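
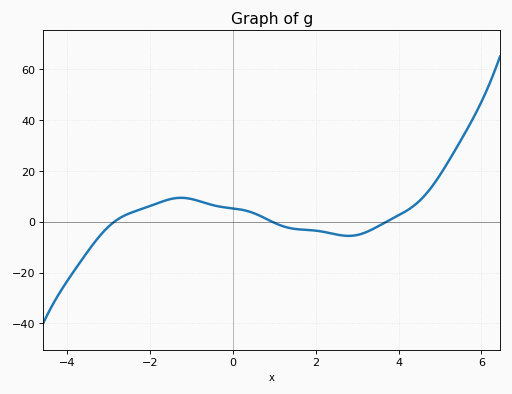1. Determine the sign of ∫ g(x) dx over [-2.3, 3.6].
positive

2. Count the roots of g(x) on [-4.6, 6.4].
3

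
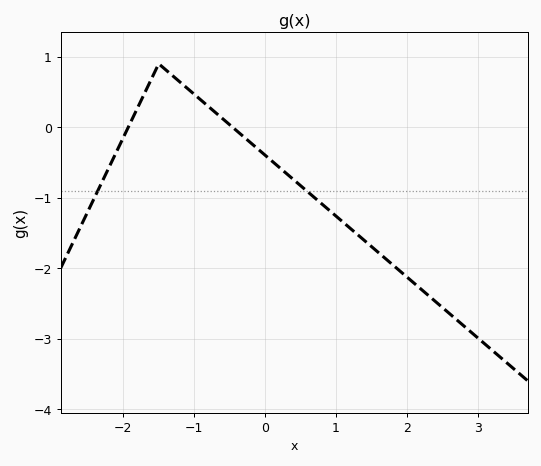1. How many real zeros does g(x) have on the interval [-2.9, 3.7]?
2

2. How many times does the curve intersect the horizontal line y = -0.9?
2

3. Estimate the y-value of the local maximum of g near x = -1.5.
0.899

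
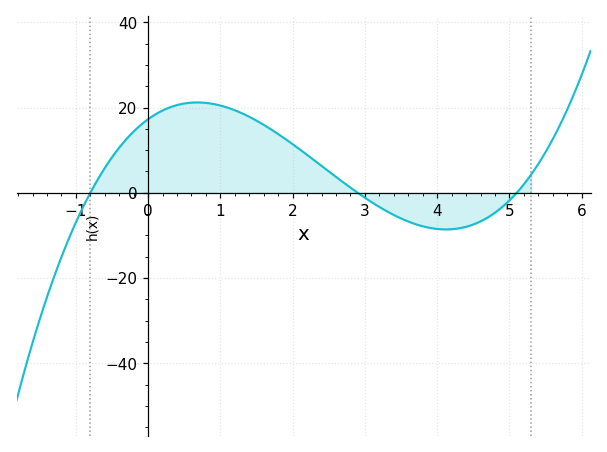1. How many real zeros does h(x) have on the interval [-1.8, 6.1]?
3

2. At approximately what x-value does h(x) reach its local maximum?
0.681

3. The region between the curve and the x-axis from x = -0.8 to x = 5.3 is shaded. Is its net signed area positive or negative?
positive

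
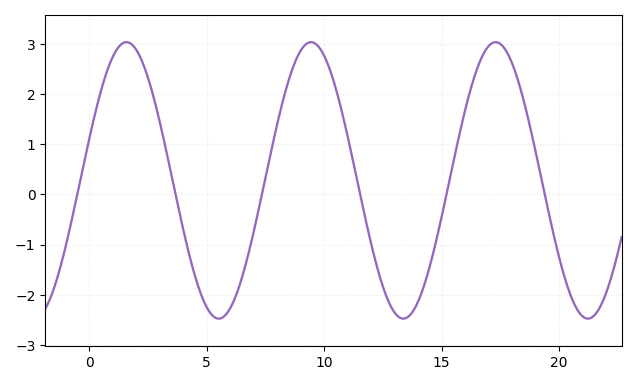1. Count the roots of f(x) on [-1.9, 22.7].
6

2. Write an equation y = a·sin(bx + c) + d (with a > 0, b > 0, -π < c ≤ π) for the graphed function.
y = 2.76sin(0.8x + 0.3) + 0.28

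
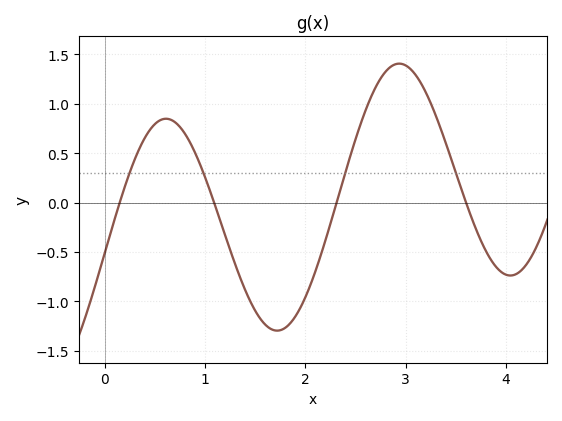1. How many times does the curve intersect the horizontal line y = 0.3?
4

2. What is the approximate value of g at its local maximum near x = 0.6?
0.85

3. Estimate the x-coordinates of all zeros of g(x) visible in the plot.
0.1, 1.1, 2.3, 3.6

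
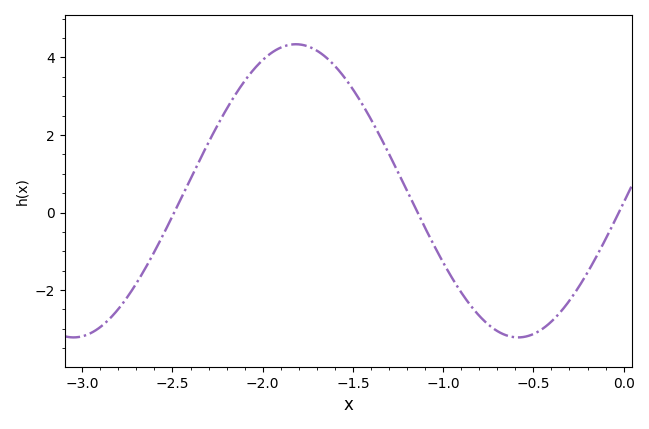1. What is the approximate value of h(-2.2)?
2.6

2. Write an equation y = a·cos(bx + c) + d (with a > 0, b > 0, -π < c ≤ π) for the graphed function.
y = 3.78cos(2.5x - 1.7) + 0.56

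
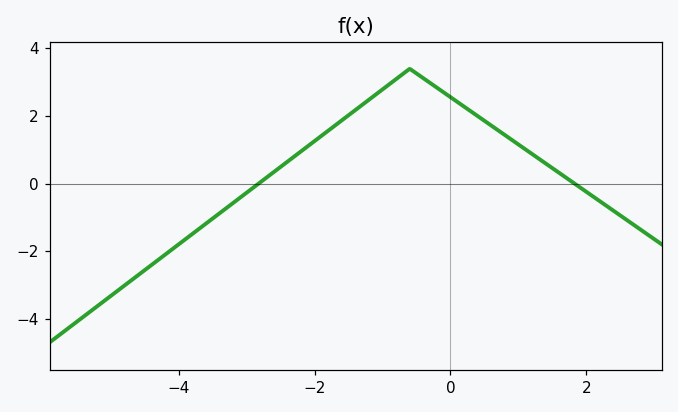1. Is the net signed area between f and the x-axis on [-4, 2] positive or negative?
positive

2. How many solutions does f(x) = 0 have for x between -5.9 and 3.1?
2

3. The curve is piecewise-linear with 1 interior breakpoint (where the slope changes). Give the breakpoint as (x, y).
(-0.6, 3.4)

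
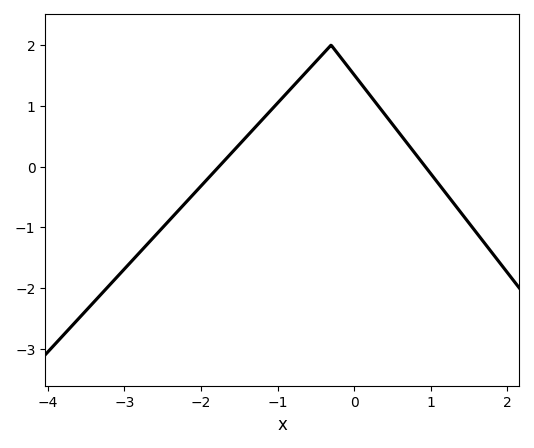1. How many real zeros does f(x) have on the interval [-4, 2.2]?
2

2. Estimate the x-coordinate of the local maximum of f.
-0.3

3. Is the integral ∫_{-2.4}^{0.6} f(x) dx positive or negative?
positive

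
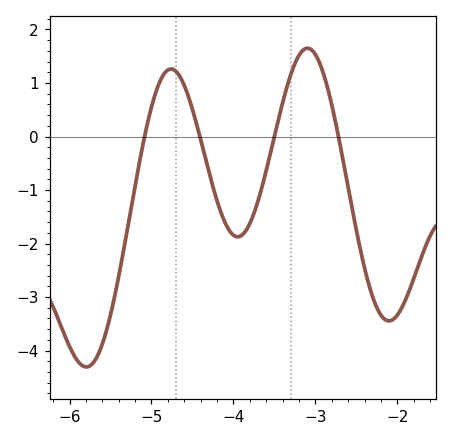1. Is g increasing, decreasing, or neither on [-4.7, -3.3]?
neither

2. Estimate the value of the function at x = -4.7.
1.22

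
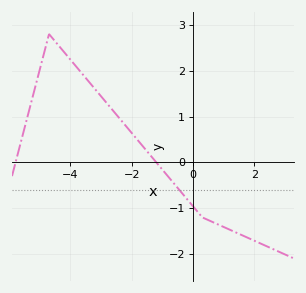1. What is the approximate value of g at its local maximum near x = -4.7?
2.8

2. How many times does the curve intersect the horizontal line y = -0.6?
1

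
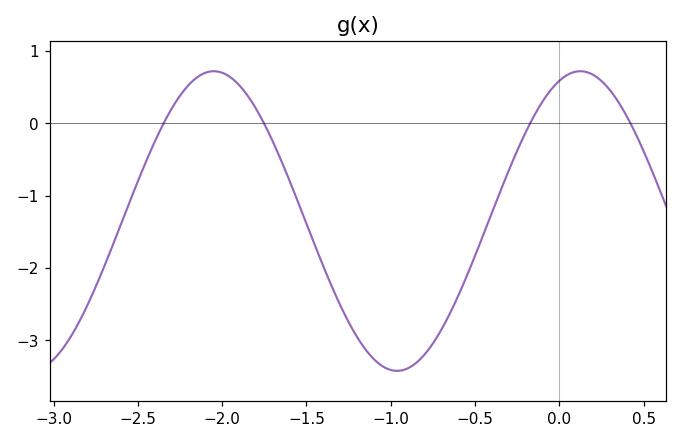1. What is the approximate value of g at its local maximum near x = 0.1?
0.72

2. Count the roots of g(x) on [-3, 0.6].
4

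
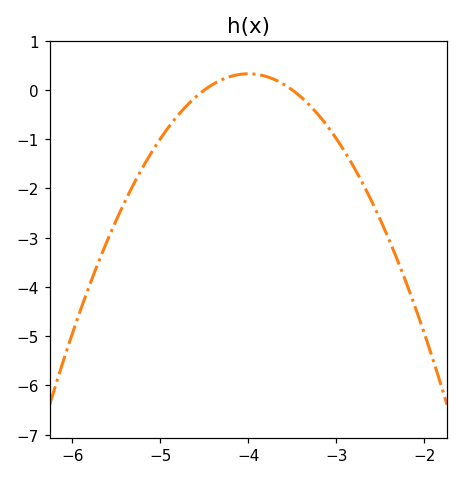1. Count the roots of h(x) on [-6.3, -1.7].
2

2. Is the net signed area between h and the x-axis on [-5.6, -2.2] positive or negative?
negative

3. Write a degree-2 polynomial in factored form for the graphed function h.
y = -1.32(x + 4.5)(x + 3.5)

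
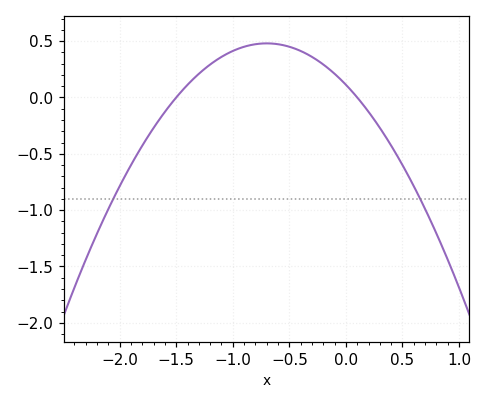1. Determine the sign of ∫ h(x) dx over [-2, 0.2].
positive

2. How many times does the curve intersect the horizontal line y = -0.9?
2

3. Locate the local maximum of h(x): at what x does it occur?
-0.7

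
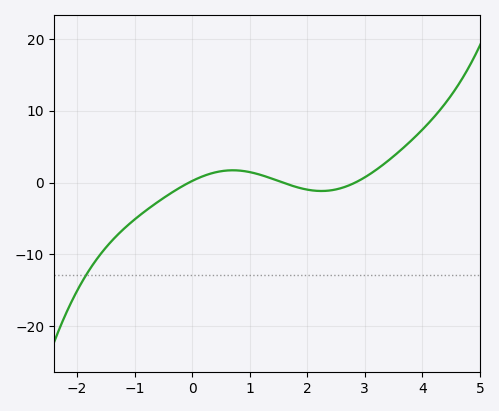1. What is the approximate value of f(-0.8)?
-4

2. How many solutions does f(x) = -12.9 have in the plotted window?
1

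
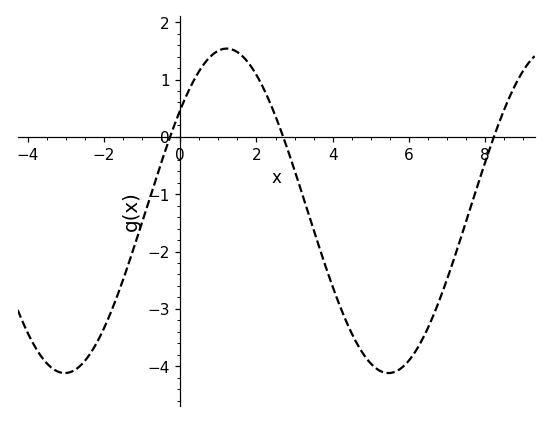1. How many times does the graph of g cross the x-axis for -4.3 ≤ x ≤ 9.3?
3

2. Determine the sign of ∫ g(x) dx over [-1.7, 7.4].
negative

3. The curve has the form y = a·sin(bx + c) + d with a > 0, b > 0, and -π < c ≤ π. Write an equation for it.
y = 2.83sin(0.74x + 0.67) - 1.29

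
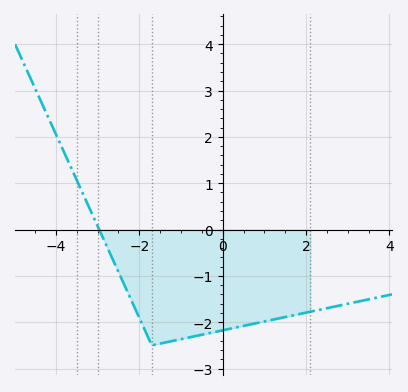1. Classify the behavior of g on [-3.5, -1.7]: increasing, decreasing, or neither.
decreasing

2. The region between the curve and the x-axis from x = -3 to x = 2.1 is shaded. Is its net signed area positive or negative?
negative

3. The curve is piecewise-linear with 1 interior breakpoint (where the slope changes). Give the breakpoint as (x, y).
(-1.7, -2.5)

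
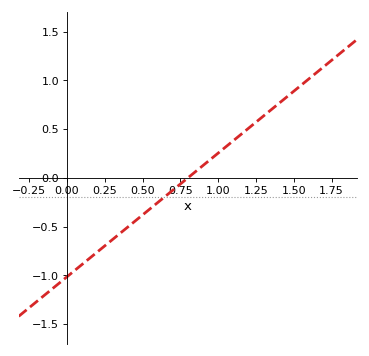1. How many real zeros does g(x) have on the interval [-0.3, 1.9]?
1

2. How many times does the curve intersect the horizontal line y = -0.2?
1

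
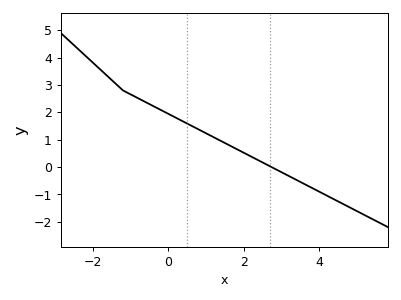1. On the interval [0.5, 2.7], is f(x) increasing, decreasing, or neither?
decreasing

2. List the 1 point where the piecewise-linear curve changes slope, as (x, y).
(-1.2, 2.8)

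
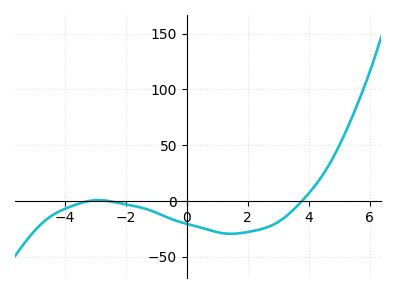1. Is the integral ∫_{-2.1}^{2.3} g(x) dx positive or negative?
negative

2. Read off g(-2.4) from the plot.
-0.829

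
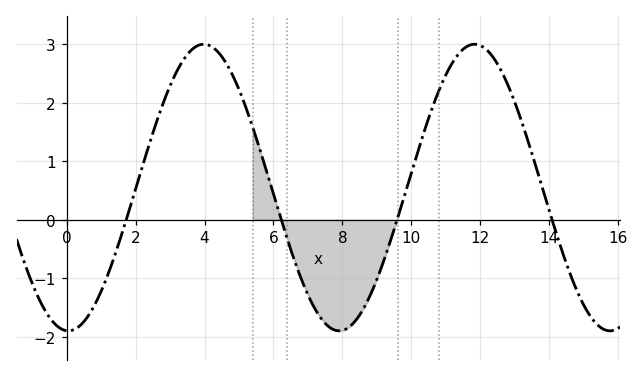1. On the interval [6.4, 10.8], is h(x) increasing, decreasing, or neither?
neither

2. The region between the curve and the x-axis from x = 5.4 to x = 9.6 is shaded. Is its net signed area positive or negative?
negative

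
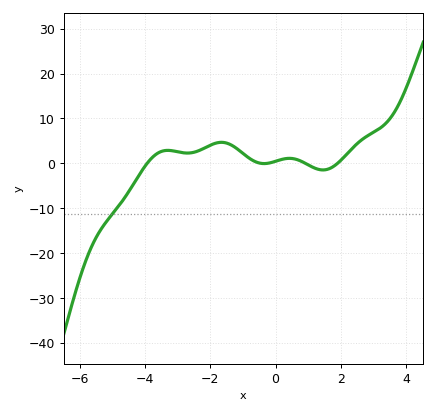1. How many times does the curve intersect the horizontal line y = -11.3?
1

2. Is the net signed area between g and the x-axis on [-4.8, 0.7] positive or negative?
positive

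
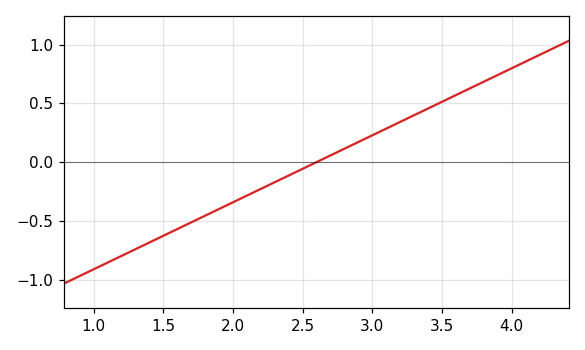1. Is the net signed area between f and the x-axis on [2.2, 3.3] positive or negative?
positive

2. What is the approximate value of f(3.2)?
0.342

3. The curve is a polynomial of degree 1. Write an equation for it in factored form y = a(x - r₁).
y = 0.57(x - 2.6)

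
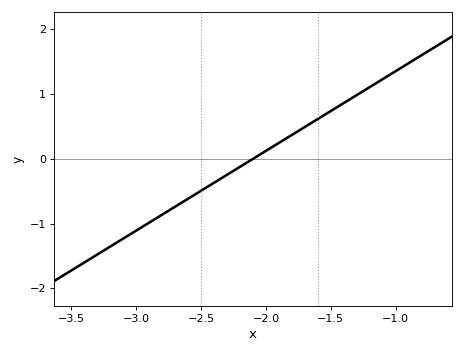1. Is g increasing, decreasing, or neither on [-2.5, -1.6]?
increasing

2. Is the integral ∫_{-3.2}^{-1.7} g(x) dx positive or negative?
negative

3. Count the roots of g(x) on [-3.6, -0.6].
1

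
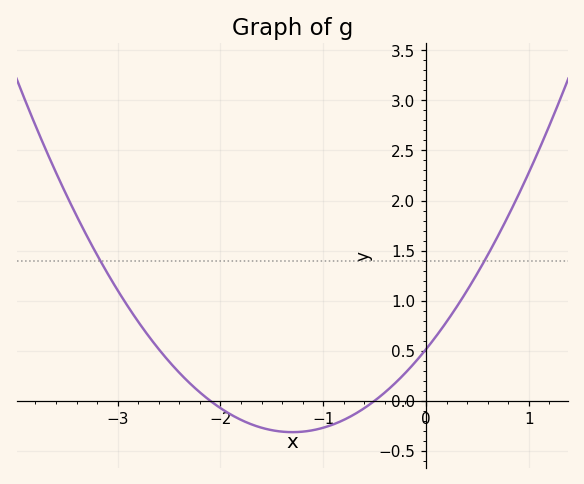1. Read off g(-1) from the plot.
-0.25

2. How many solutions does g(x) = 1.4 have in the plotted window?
2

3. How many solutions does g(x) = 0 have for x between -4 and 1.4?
2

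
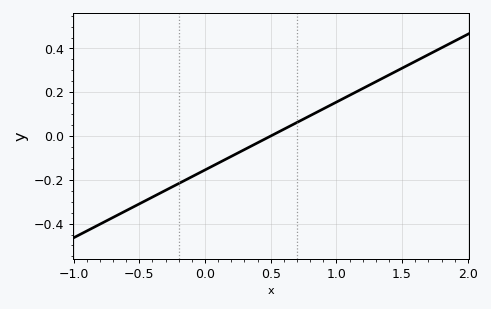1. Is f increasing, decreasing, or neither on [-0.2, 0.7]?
increasing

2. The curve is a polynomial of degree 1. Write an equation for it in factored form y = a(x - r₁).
y = 0.31(x - 0.5)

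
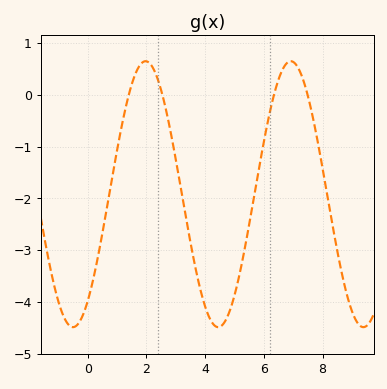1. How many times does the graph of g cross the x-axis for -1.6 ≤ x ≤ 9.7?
4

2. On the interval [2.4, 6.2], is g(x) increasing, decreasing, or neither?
neither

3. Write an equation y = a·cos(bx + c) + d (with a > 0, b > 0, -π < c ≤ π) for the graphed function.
y = 2.57cos(1.3x - 2.5) - 1.92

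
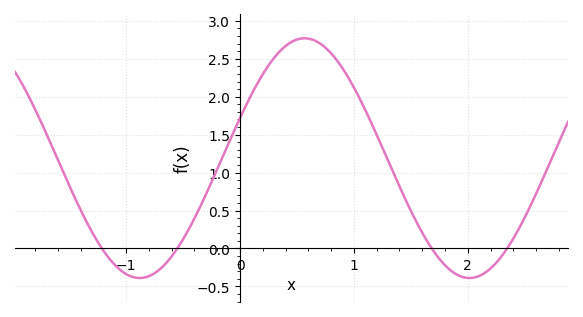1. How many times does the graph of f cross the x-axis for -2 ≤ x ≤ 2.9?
4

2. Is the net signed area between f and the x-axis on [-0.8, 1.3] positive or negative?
positive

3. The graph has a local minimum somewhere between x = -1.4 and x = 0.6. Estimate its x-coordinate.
-0.9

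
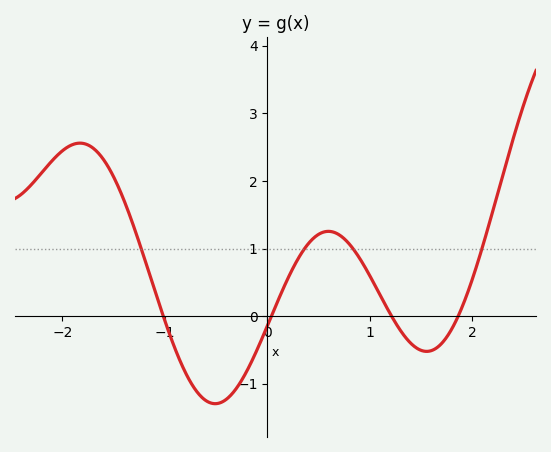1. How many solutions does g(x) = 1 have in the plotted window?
4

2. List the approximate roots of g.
-1, 0, 1.2, 1.9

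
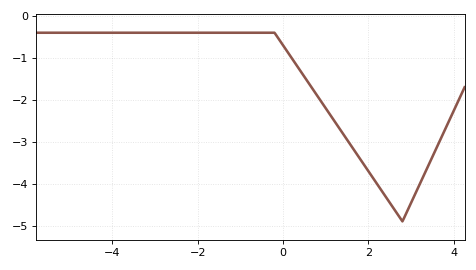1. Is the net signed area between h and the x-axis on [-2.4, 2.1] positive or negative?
negative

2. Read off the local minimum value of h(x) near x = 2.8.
-4.9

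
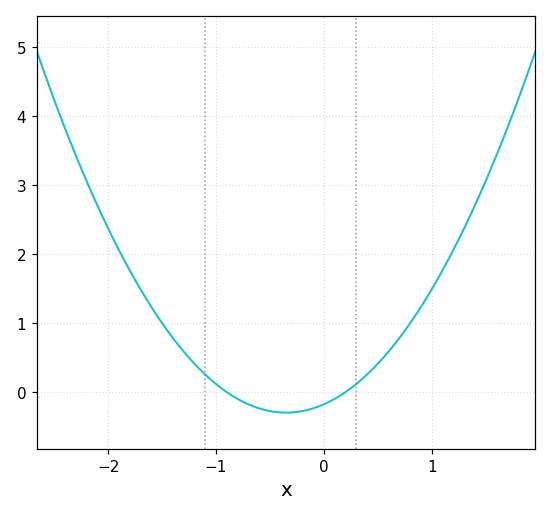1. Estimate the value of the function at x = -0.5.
-0.3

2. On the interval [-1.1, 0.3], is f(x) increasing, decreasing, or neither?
neither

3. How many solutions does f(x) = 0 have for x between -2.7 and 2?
2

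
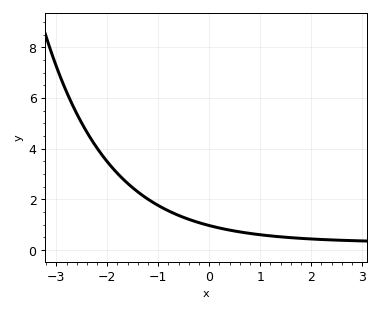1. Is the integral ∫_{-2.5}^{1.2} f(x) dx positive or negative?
positive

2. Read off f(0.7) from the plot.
0.6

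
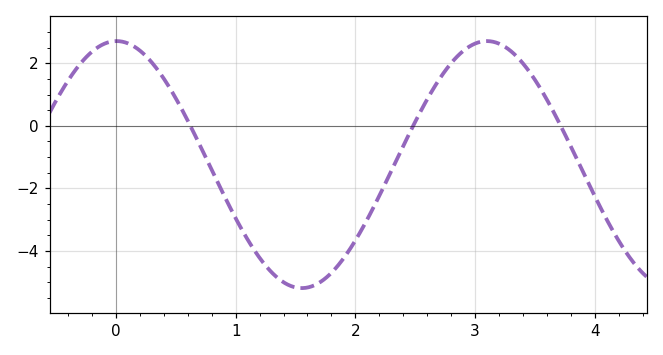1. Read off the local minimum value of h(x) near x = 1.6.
-5.2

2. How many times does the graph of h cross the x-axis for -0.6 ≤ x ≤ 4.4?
3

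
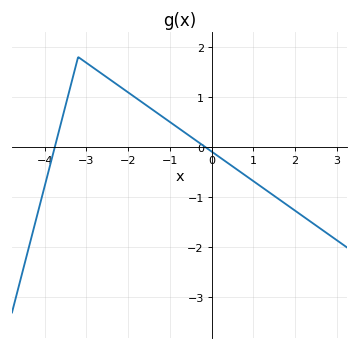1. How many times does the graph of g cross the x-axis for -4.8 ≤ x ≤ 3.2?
2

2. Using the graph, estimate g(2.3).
-1.4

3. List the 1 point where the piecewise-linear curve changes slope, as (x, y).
(-3.2, 1.8)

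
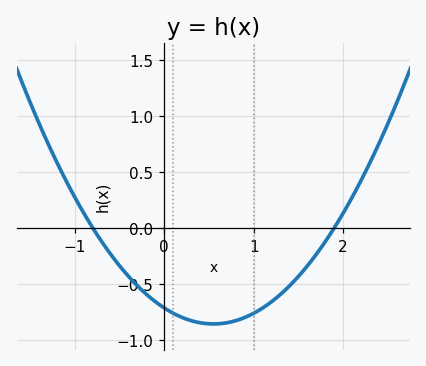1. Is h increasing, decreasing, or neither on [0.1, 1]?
neither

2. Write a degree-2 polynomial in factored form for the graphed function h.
y = 0.47(x + 0.8)(x - 1.9)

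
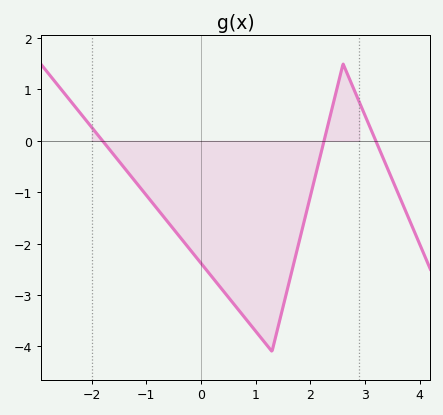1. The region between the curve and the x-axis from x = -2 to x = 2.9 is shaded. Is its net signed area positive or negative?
negative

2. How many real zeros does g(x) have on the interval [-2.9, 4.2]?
3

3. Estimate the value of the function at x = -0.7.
-1.5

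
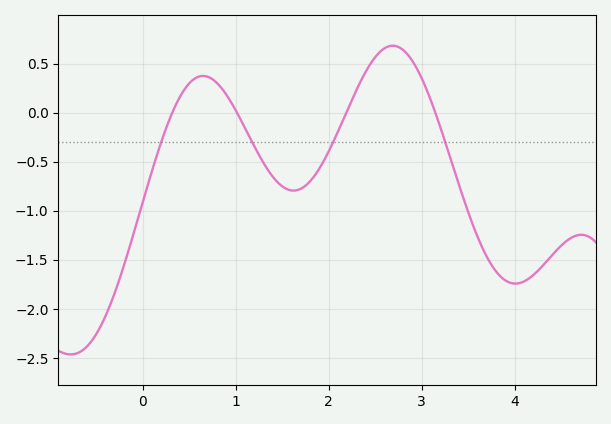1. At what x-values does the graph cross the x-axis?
0.32, 1.02, 2.19, 3.15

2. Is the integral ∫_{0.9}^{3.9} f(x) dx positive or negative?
negative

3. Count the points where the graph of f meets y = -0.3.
4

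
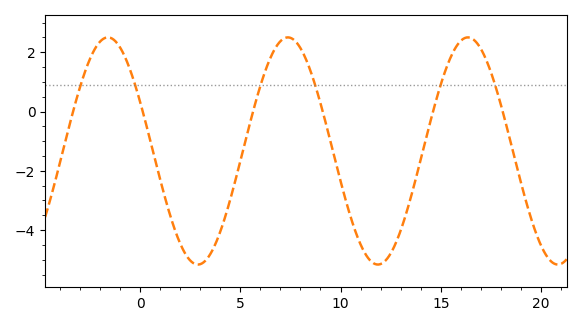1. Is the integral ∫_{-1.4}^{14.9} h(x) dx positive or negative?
negative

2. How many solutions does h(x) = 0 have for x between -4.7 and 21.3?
6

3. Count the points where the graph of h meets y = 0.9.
6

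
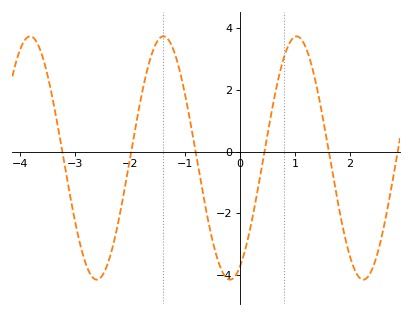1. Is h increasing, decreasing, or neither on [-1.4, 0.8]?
neither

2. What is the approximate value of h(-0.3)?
-3.98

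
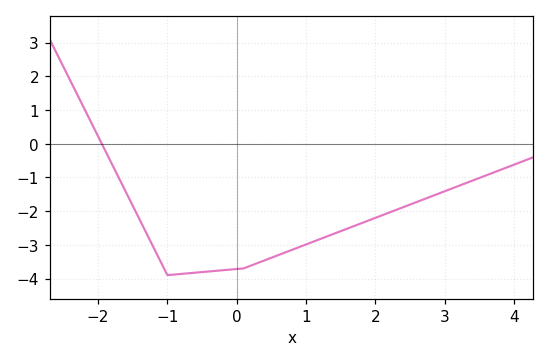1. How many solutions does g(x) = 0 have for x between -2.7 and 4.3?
1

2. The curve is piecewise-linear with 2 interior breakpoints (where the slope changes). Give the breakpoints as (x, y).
(-1, -3.9); (0.1, -3.7)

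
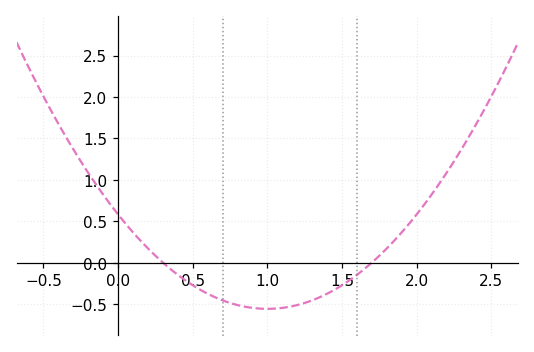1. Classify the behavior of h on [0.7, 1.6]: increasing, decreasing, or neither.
neither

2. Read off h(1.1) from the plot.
-0.55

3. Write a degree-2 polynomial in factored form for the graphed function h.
y = 1.14(x - 0.3)(x - 1.7)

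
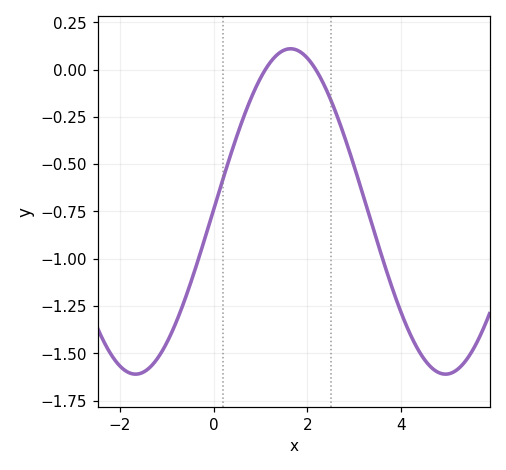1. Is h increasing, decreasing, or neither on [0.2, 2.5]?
neither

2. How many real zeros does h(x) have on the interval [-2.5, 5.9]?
2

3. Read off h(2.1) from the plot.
0.02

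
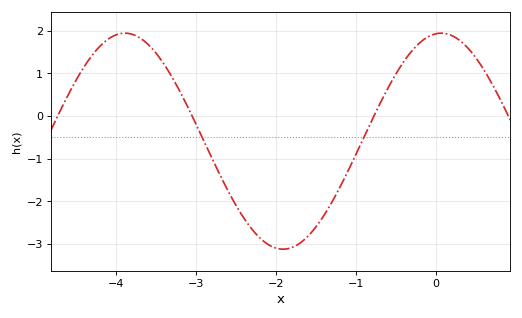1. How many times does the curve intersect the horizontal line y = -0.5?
2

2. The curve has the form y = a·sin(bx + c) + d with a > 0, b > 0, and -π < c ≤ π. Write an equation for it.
y = 2.53sin(1.59x + 1.47) - 0.59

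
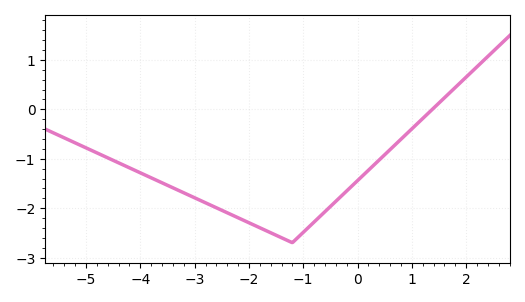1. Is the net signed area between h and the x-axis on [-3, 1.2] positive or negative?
negative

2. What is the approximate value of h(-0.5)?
-2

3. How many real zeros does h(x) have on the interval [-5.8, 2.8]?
1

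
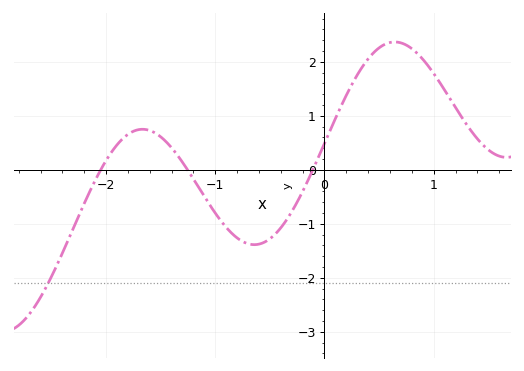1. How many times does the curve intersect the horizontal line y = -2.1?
1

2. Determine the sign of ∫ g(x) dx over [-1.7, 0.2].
negative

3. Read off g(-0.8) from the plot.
-1.3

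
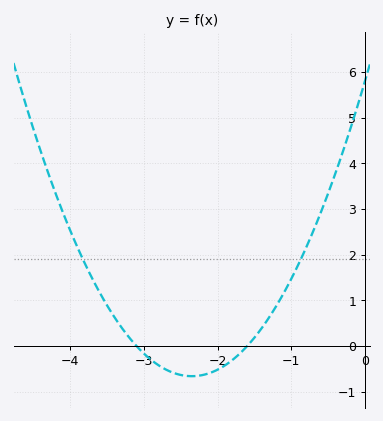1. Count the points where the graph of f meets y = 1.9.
2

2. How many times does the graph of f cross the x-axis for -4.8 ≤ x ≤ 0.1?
2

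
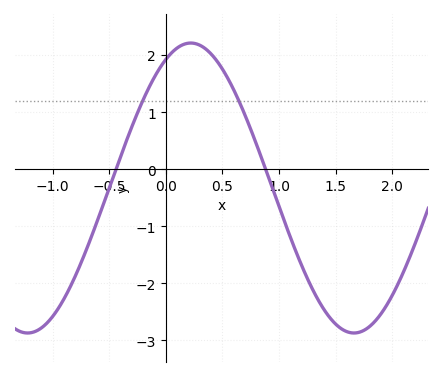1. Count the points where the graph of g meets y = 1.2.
2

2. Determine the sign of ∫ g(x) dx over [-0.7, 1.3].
positive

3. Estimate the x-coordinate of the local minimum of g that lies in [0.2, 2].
1.66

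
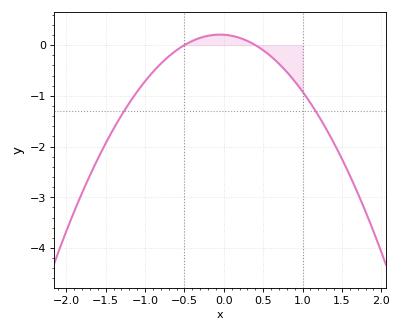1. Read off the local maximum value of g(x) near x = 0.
0.2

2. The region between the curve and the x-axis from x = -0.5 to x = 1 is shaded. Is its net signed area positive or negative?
negative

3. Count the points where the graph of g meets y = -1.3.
2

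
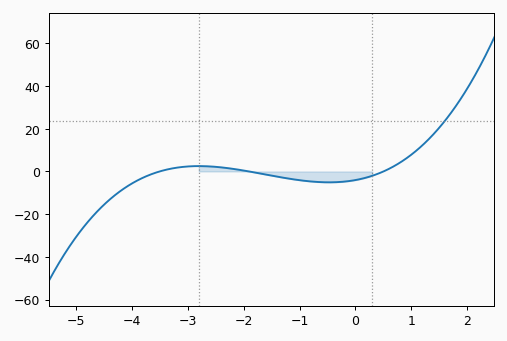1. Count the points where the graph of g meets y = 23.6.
1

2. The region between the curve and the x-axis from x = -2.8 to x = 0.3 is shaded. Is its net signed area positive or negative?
negative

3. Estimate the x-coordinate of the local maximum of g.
-2.79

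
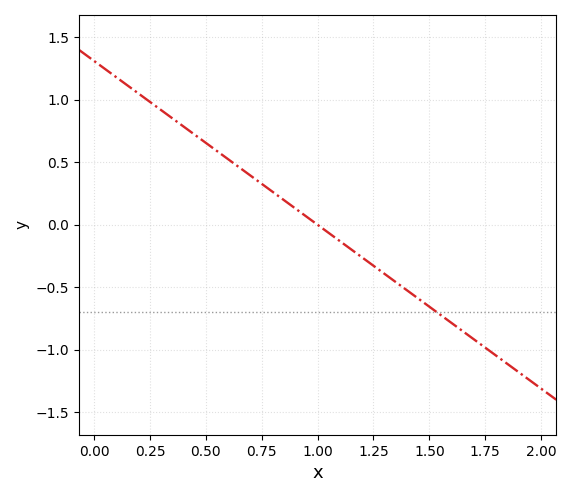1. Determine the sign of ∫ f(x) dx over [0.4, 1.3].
positive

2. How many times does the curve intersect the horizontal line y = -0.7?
1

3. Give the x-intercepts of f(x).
1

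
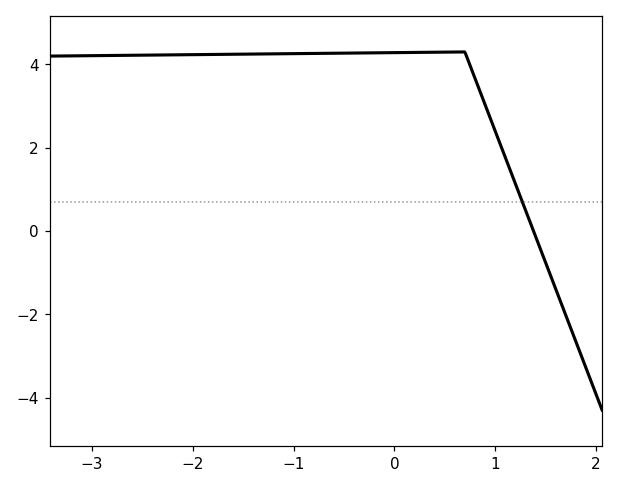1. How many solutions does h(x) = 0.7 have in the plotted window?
1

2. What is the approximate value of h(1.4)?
-0.2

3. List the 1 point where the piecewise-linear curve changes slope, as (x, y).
(0.7, 4.3)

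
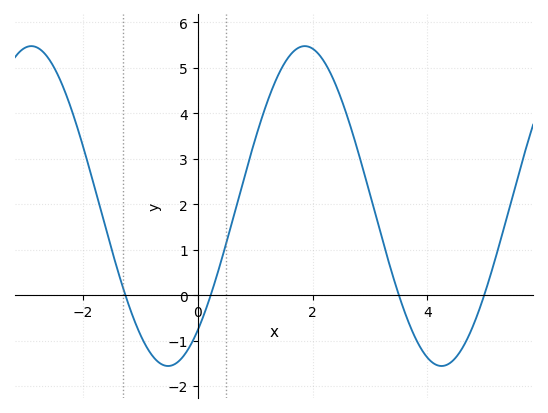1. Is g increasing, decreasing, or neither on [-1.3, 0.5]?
neither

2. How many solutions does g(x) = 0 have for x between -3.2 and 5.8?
4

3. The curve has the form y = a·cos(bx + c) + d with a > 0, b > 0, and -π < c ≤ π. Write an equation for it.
y = 3.52cos(1.32x - 2.46) + 1.96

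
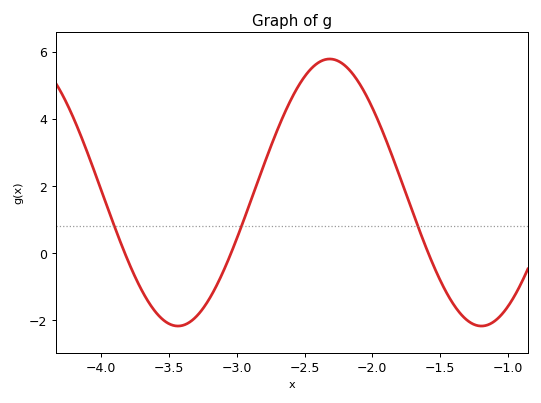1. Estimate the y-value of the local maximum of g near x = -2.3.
5.78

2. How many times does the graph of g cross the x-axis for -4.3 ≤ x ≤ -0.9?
3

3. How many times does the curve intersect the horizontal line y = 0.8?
3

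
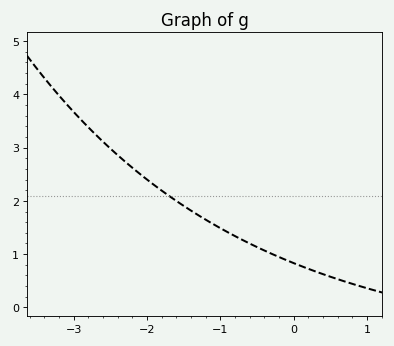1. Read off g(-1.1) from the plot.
1.6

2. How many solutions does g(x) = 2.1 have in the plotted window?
1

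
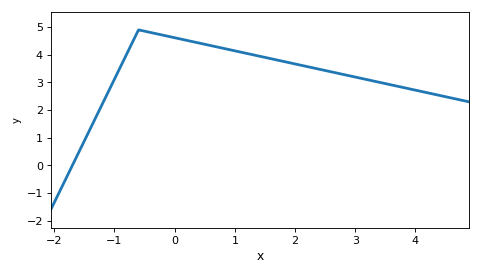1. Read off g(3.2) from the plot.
3.1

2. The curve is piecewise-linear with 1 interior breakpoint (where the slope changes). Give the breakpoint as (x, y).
(-0.6, 4.9)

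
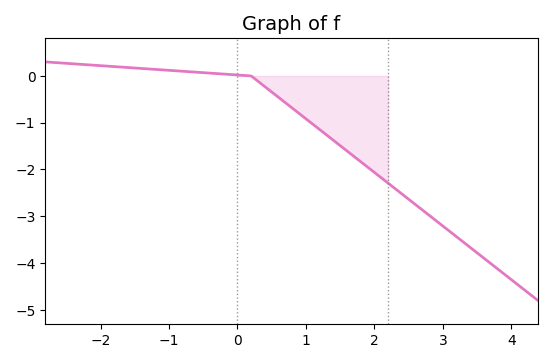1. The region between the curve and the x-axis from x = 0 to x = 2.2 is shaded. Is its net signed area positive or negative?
negative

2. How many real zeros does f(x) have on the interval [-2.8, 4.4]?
1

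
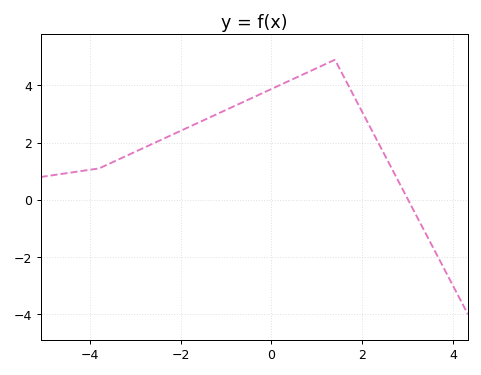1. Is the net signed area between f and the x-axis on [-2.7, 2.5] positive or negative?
positive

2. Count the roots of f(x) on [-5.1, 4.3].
1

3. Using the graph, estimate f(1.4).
4.8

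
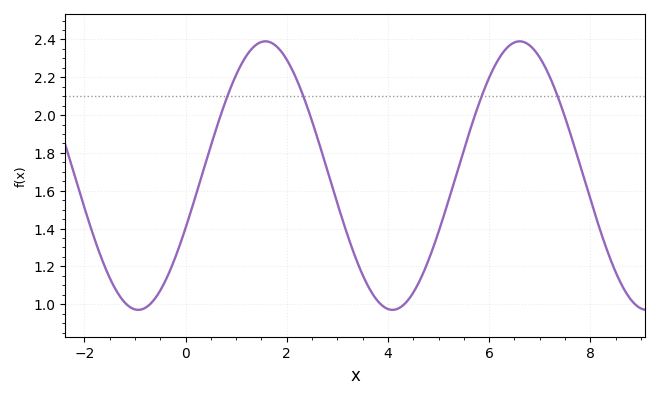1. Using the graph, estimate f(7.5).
1.98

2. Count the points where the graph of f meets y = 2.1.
4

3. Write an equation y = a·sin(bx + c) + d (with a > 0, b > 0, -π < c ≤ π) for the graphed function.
y = 0.71sin(1.2x - 0.4) + 1.68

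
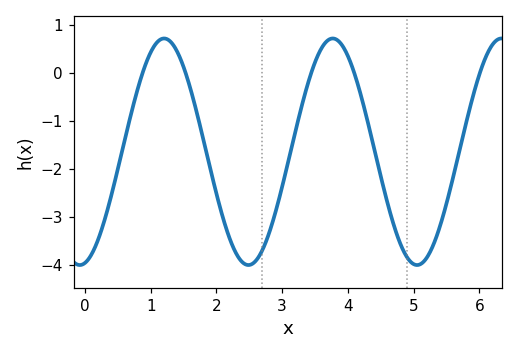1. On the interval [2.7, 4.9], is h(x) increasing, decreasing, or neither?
neither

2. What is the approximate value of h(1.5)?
0.119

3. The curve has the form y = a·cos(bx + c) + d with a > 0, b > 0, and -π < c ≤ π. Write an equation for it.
y = 2.36cos(2.45x - 2.95) - 1.65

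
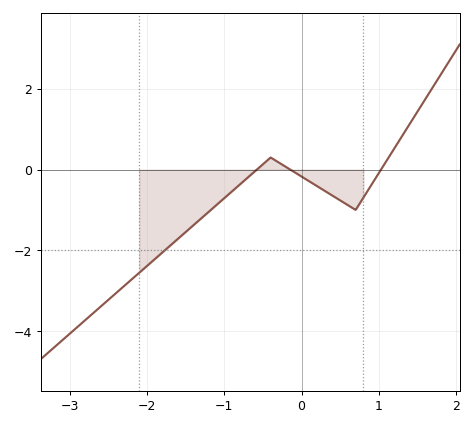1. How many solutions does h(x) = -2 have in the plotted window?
1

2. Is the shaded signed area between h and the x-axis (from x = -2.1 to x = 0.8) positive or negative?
negative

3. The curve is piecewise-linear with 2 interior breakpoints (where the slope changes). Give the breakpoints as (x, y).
(-0.4, 0.3); (0.7, -1)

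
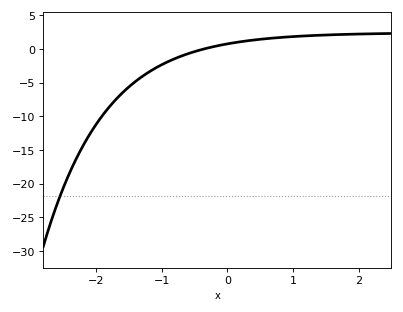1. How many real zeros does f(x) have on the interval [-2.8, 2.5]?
1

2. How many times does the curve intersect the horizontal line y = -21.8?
1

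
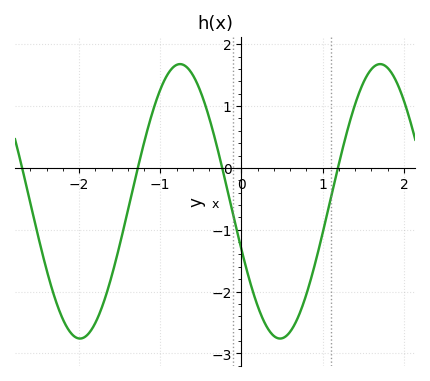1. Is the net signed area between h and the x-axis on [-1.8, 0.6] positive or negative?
negative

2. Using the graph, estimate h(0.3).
-2.5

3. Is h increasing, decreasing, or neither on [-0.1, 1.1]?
neither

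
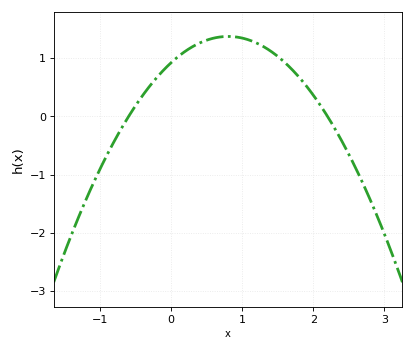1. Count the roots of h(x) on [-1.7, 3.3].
2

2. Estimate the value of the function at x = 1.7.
0.8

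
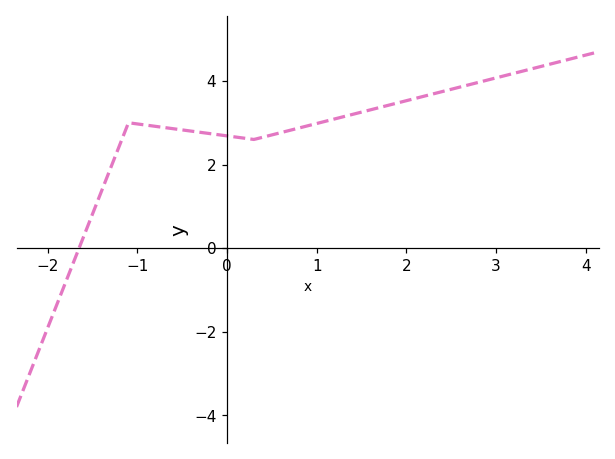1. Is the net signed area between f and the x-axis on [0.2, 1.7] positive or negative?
positive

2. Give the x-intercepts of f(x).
-1.7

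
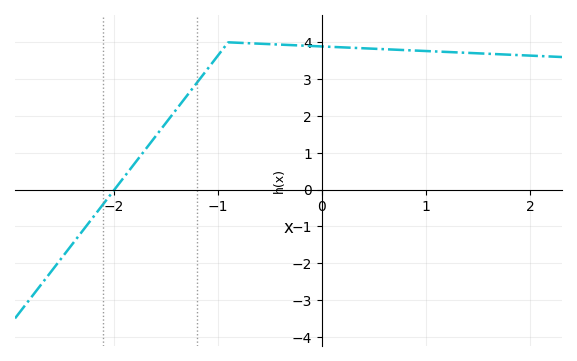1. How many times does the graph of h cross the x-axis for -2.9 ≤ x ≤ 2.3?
1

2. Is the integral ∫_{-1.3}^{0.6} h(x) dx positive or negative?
positive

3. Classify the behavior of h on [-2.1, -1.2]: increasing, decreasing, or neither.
increasing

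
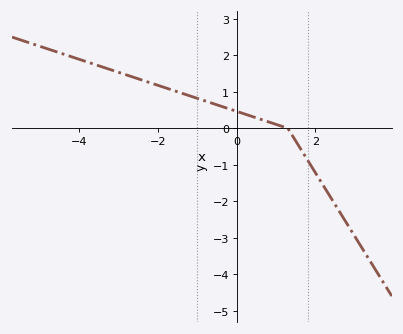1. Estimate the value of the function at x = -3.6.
1.7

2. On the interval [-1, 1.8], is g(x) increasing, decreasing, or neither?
decreasing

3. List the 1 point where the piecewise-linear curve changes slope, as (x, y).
(1.3, 0)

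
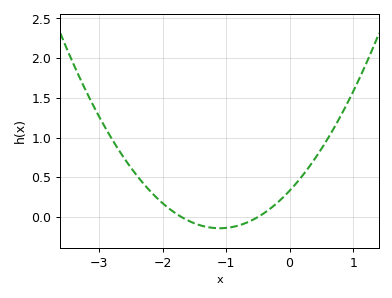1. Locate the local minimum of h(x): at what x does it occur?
-1.1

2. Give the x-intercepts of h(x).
-1.7, -0.5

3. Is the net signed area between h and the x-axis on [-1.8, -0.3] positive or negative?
negative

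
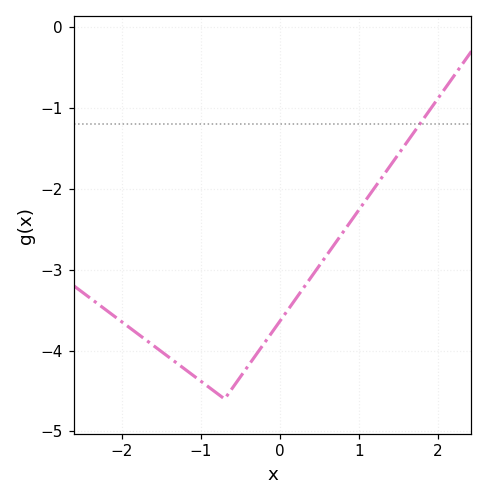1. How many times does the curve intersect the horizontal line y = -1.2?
1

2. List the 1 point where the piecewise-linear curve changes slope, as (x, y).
(-0.7, -4.6)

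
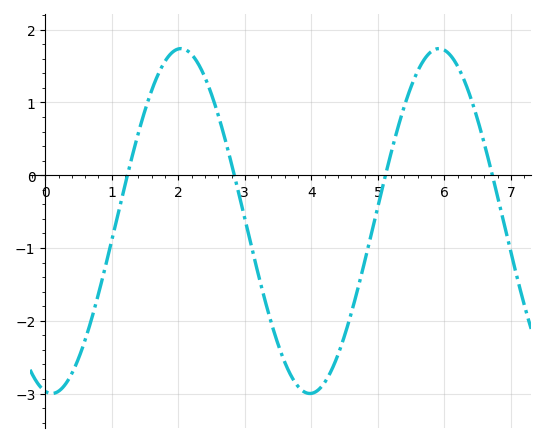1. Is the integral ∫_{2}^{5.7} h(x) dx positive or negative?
negative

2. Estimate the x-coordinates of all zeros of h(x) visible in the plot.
1.24, 2.84, 5.11, 6.72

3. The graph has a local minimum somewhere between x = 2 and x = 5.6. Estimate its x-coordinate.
3.98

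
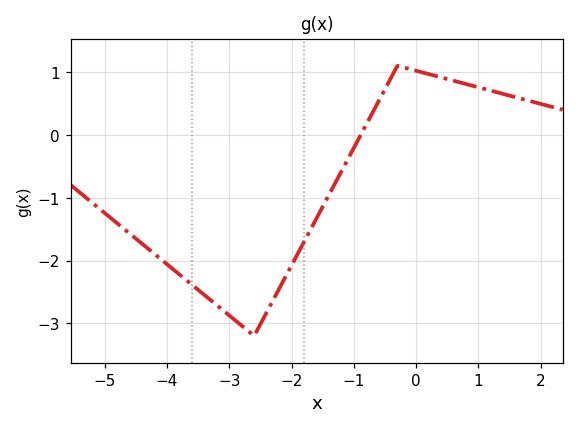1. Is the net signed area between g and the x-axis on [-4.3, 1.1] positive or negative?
negative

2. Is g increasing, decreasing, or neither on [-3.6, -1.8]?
neither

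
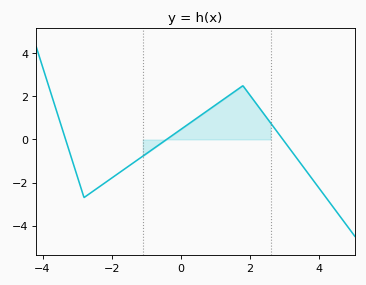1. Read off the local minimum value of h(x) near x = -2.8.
-2.6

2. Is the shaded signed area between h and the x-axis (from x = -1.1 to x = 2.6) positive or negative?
positive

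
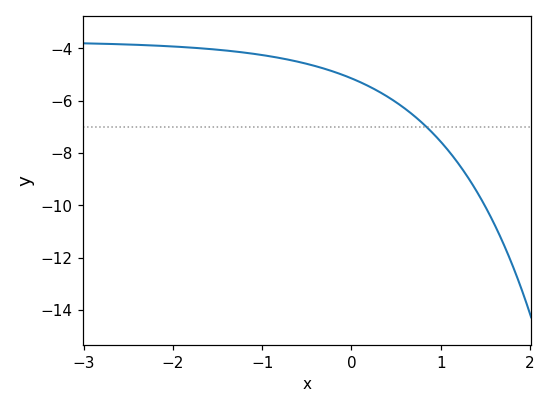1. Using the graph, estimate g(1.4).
-9.46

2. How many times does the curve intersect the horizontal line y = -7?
1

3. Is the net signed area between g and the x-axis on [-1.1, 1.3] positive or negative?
negative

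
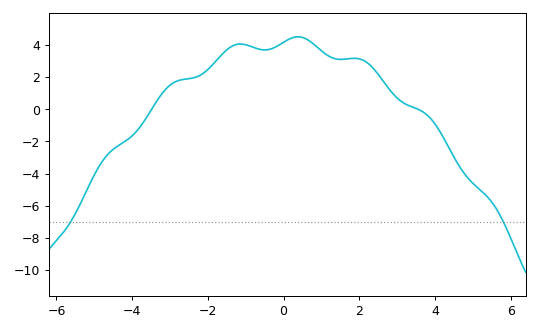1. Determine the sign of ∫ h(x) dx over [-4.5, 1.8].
positive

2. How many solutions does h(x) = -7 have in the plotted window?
2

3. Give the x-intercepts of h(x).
-3.49, 3.56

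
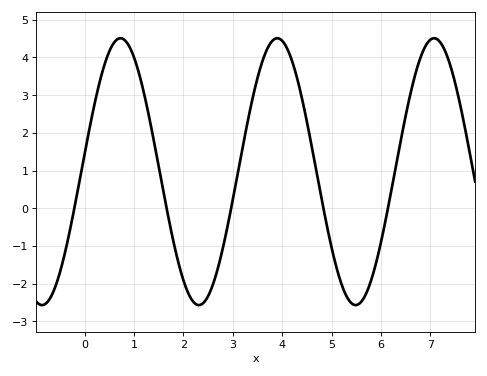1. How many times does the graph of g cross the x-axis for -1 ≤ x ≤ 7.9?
5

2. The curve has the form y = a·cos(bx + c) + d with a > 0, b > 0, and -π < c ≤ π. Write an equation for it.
y = 3.54cos(2x - 1.4) + 0.97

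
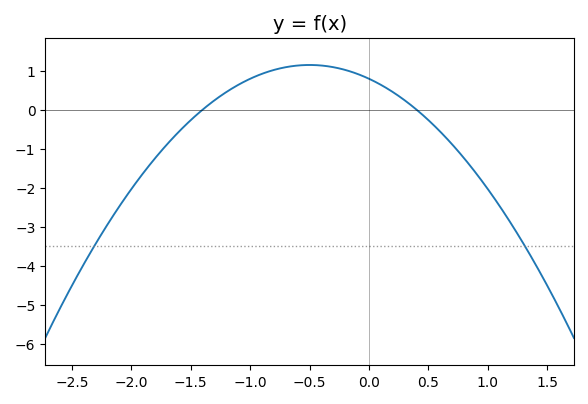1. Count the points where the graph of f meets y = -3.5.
2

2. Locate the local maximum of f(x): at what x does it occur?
-0.5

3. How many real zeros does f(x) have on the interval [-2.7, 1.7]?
2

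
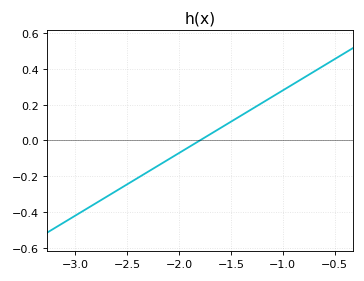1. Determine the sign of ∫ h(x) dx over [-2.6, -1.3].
negative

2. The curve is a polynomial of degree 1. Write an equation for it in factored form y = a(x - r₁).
y = 0.35(x + 1.8)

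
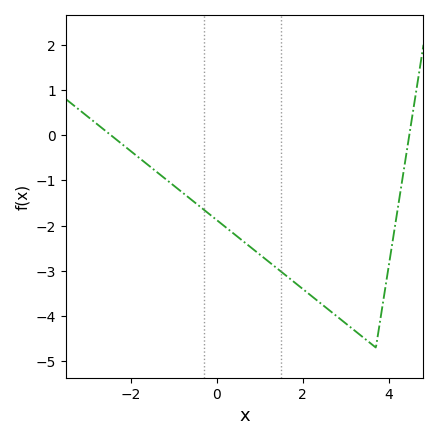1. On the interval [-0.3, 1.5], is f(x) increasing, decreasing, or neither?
decreasing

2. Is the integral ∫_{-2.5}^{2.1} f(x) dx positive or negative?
negative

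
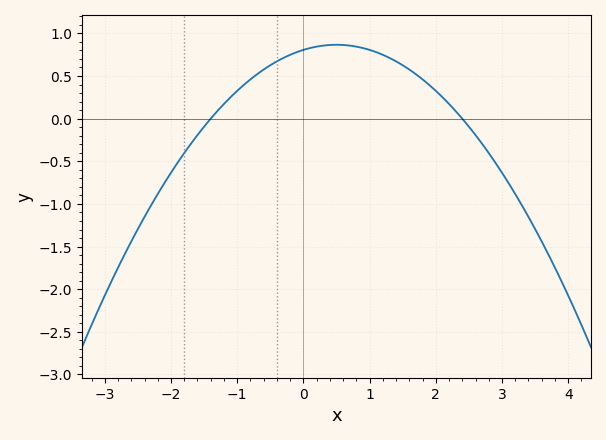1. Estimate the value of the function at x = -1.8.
-0.4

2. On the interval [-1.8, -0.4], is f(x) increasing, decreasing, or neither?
increasing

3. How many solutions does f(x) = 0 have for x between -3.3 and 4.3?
2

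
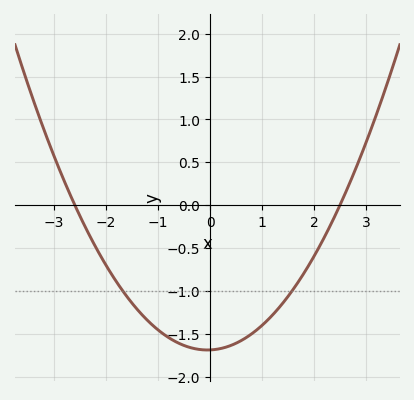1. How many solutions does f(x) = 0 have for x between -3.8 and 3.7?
2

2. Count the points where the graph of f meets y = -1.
2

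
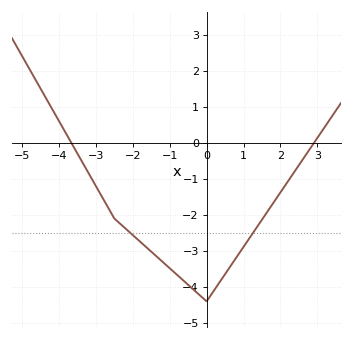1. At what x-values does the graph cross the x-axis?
-3.66, 2.91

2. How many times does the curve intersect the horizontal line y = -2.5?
2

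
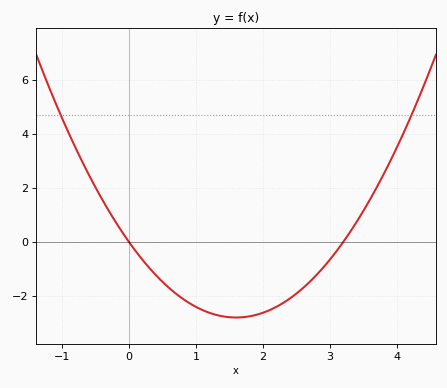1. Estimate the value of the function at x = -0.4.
1.57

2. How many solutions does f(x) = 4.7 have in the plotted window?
2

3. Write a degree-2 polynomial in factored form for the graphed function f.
y = 1.09(x - 0)(x - 3.2)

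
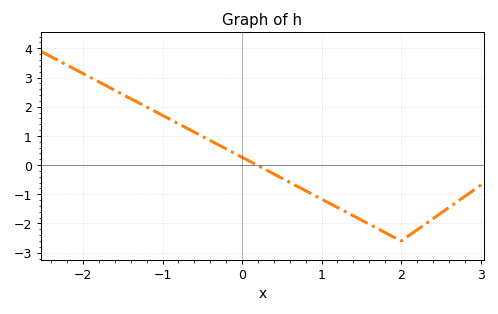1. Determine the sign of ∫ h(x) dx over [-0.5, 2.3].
negative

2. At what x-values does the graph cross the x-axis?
0.187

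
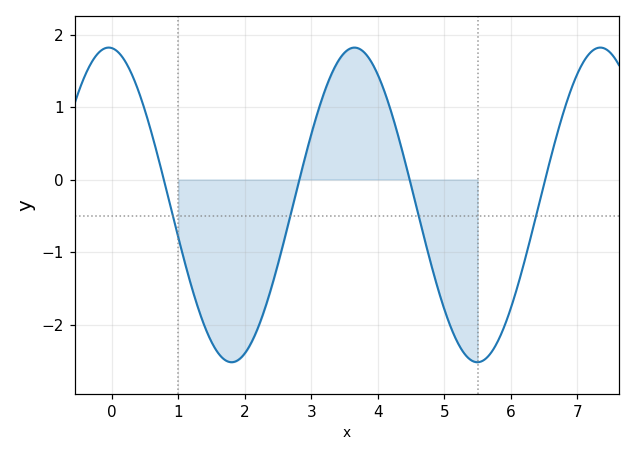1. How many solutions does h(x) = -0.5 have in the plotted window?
4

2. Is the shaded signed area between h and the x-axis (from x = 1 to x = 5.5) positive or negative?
negative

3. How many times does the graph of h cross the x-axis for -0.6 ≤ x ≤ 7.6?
4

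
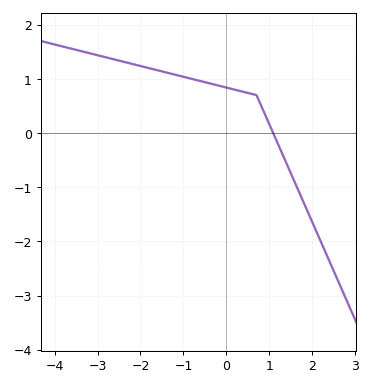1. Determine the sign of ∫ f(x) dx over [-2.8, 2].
positive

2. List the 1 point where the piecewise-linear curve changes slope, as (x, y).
(0.7, 0.7)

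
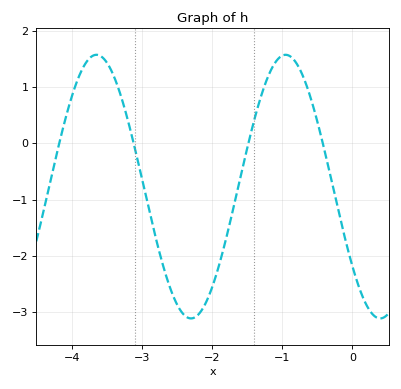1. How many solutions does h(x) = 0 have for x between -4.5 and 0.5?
4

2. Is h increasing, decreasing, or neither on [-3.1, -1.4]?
neither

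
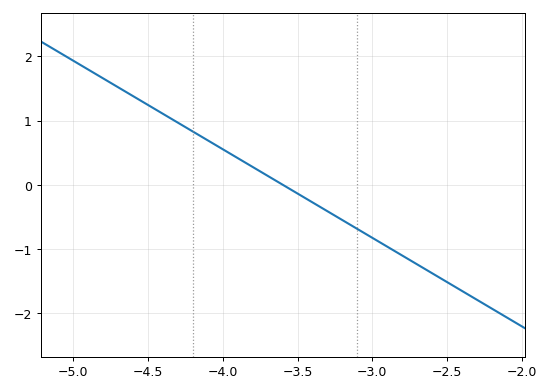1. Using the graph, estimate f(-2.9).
-1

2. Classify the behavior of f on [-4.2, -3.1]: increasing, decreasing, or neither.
decreasing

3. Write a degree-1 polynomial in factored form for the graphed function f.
y = -1.38(x + 3.6)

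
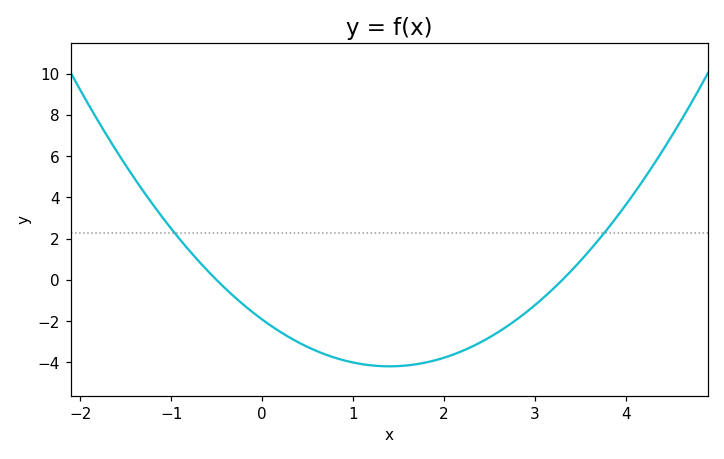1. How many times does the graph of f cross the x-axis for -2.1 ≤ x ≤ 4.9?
2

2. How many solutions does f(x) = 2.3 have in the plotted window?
2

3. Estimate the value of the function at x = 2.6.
-2.6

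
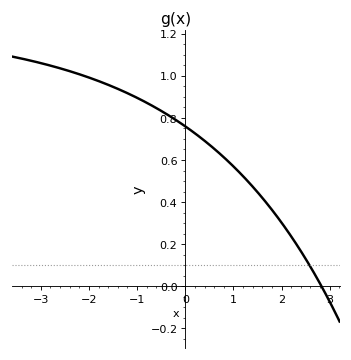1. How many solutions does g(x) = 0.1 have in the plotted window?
1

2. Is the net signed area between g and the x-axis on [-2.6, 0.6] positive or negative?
positive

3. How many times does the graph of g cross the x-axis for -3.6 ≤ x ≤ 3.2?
1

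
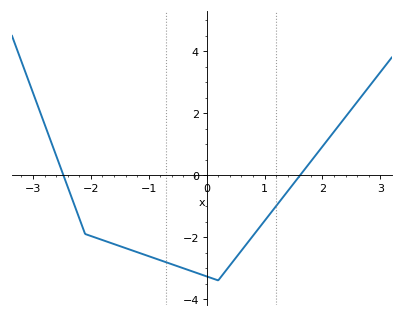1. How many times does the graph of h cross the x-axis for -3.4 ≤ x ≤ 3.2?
2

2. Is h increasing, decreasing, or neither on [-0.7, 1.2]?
neither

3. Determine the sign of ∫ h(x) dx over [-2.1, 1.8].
negative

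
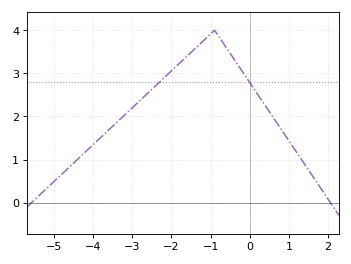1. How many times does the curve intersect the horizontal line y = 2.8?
2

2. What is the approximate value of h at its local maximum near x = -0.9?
4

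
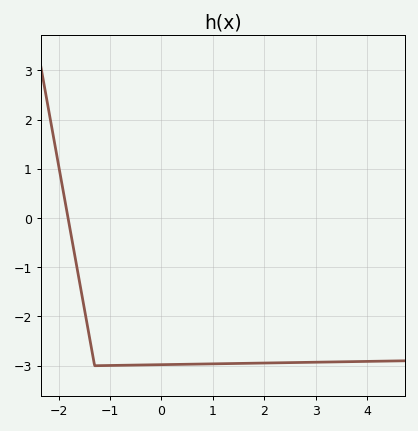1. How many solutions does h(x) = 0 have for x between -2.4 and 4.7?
1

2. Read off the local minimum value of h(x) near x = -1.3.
-3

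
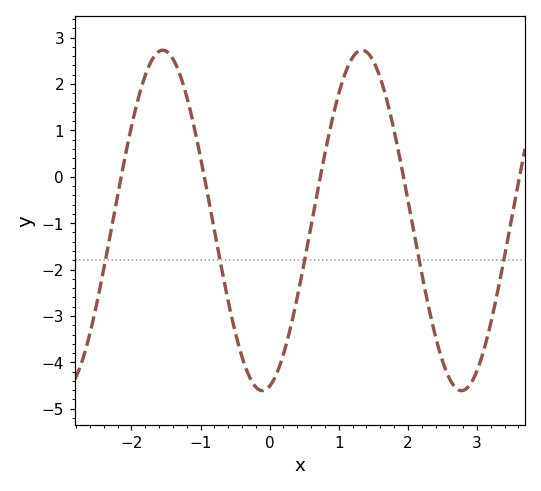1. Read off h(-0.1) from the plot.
-4.6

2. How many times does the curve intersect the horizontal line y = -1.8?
5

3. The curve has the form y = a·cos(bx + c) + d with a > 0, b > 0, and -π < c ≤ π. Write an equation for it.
y = 3.67cos(2.2x - 2.9) - 0.94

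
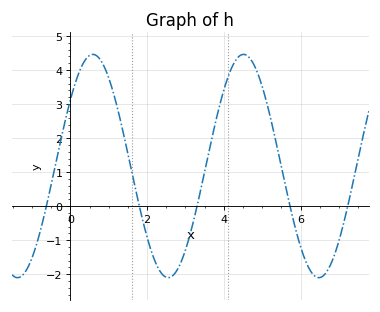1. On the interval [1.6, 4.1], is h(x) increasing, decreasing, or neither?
neither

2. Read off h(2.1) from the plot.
-1.3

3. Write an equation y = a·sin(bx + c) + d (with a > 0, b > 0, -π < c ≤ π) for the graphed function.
y = 3.28sin(1.6x + 0.63) + 1.18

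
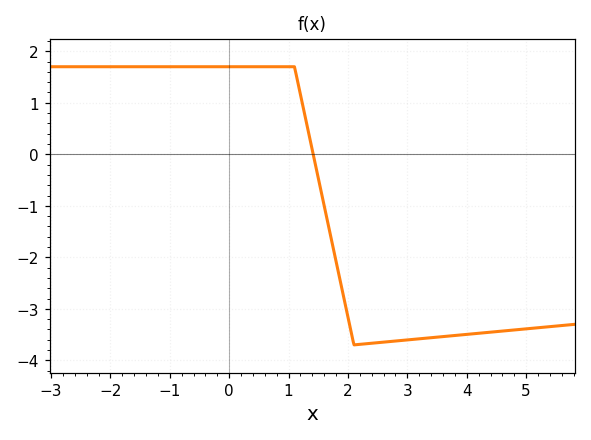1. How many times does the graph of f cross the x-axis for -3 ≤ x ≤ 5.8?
1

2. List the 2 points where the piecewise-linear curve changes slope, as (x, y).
(1.1, 1.7); (2.1, -3.7)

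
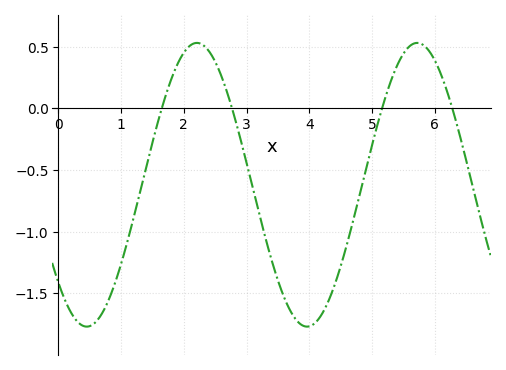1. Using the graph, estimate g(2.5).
0.4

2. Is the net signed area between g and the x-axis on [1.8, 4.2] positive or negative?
negative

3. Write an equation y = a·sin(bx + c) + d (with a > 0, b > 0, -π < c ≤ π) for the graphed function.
y = 1.15sin(1.8x - 2.4) - 0.62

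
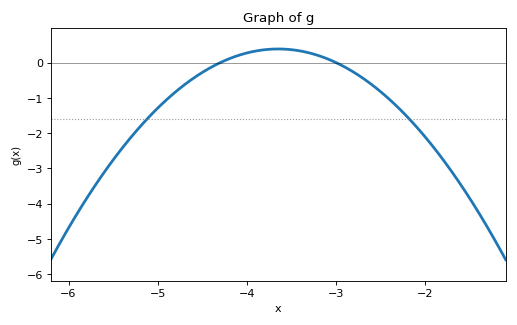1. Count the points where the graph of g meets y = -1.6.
2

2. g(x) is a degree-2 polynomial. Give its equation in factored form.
y = -0.92(x + 4.3)(x + 3)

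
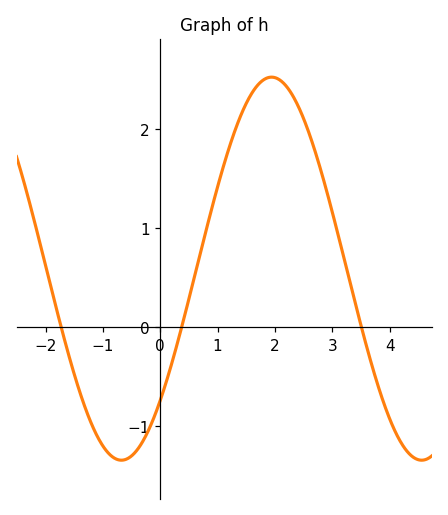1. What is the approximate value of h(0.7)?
0.7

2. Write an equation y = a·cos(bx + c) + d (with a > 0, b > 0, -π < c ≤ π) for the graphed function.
y = 1.93cos(1.2x - 2.3) + 0.59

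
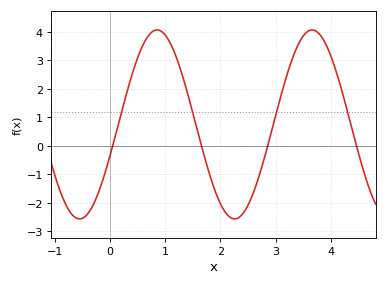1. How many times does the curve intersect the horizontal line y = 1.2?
4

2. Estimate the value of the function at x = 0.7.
3.9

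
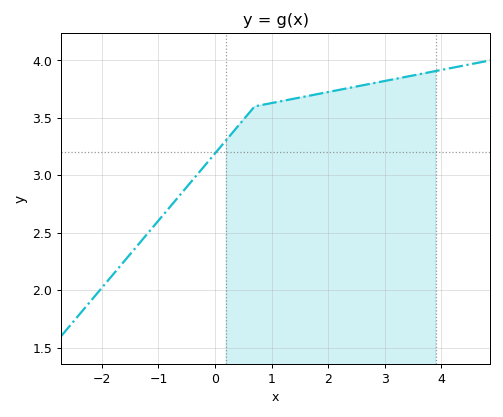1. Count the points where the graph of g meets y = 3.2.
1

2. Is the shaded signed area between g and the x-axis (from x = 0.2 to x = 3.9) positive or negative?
positive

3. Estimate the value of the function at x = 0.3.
3.37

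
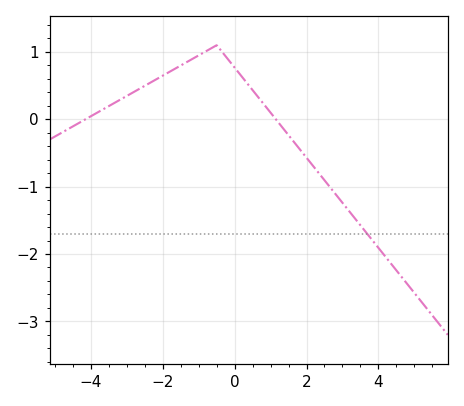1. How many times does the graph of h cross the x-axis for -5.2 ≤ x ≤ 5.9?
2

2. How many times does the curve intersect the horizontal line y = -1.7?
1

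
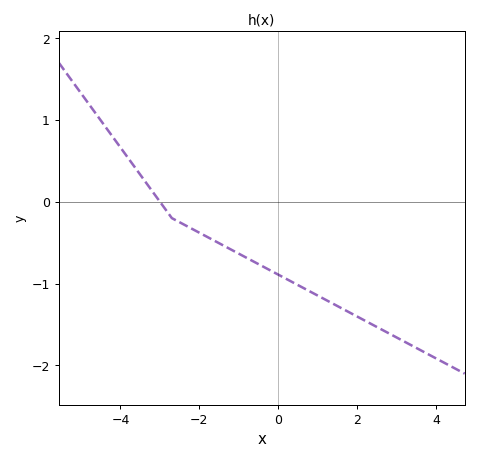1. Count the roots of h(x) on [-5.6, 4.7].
1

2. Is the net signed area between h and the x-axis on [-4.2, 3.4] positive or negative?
negative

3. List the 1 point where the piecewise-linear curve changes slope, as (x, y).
(-2.7, -0.2)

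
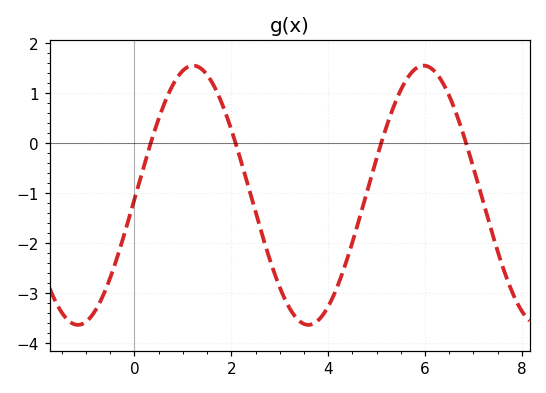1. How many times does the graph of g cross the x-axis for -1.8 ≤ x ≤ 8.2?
4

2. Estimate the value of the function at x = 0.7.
1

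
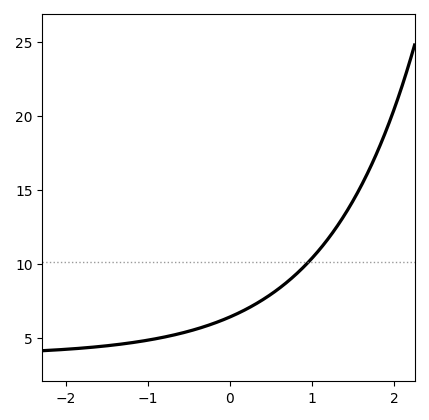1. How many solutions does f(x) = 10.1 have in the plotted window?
1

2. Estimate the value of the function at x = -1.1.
4.5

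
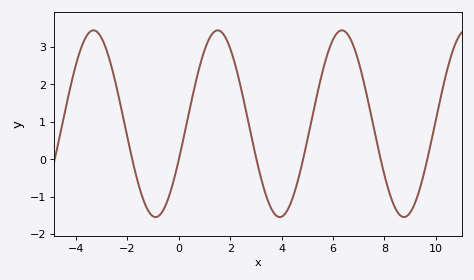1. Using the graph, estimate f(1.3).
3.4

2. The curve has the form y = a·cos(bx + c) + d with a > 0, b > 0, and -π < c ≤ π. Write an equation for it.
y = 2.5cos(1.3x - 2) + 0.95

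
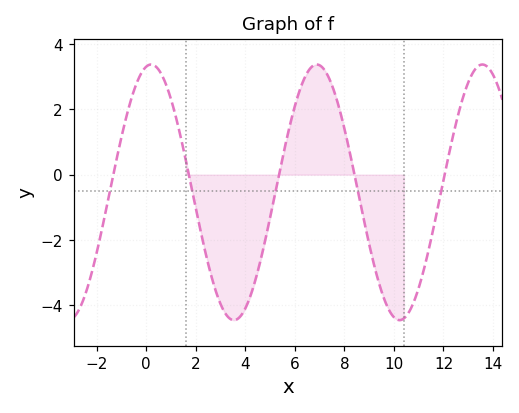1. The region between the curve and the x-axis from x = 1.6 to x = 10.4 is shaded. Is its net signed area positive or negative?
negative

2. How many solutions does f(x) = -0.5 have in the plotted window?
5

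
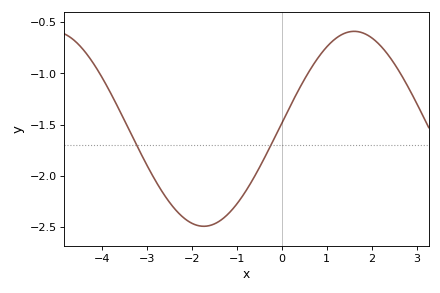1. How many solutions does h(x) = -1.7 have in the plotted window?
2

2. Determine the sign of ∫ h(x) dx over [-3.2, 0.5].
negative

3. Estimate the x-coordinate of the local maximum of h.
1.61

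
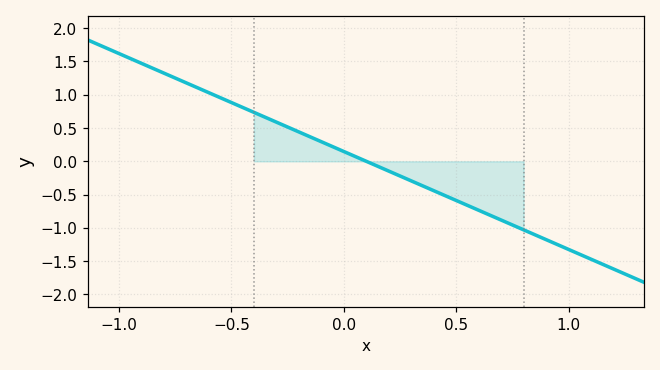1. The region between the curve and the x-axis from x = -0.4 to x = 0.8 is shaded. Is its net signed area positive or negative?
negative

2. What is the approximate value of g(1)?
-1.3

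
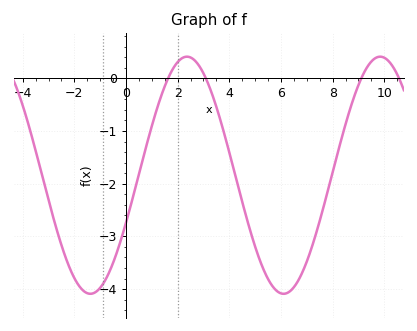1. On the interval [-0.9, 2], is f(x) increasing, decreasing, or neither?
increasing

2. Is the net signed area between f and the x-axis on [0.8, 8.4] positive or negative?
negative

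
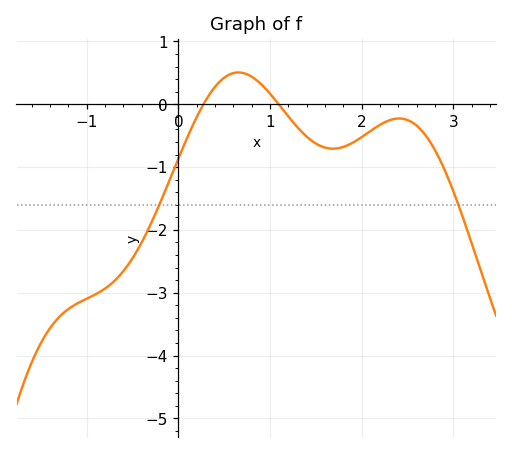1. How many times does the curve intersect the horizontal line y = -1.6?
2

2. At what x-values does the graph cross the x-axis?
0.274, 1.09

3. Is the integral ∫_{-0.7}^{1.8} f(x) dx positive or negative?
negative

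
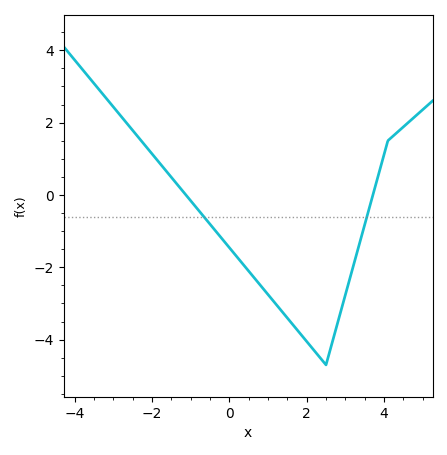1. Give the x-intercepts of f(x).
-1.2, 3.8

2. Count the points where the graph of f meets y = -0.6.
2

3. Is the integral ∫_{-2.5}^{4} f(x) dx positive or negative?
negative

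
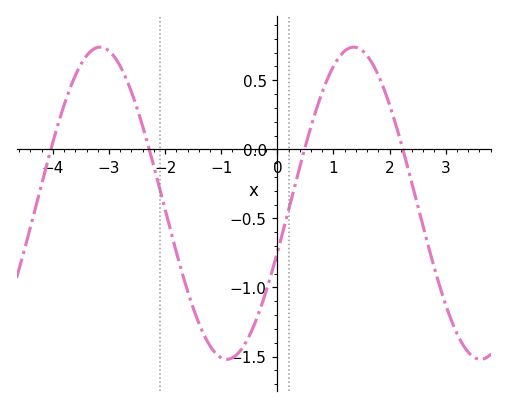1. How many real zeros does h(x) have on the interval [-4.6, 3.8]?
4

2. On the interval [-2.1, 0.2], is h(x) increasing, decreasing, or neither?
neither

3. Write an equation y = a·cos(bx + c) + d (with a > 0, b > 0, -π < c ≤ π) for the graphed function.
y = 1.13cos(1.4x - 1.9) - 0.39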